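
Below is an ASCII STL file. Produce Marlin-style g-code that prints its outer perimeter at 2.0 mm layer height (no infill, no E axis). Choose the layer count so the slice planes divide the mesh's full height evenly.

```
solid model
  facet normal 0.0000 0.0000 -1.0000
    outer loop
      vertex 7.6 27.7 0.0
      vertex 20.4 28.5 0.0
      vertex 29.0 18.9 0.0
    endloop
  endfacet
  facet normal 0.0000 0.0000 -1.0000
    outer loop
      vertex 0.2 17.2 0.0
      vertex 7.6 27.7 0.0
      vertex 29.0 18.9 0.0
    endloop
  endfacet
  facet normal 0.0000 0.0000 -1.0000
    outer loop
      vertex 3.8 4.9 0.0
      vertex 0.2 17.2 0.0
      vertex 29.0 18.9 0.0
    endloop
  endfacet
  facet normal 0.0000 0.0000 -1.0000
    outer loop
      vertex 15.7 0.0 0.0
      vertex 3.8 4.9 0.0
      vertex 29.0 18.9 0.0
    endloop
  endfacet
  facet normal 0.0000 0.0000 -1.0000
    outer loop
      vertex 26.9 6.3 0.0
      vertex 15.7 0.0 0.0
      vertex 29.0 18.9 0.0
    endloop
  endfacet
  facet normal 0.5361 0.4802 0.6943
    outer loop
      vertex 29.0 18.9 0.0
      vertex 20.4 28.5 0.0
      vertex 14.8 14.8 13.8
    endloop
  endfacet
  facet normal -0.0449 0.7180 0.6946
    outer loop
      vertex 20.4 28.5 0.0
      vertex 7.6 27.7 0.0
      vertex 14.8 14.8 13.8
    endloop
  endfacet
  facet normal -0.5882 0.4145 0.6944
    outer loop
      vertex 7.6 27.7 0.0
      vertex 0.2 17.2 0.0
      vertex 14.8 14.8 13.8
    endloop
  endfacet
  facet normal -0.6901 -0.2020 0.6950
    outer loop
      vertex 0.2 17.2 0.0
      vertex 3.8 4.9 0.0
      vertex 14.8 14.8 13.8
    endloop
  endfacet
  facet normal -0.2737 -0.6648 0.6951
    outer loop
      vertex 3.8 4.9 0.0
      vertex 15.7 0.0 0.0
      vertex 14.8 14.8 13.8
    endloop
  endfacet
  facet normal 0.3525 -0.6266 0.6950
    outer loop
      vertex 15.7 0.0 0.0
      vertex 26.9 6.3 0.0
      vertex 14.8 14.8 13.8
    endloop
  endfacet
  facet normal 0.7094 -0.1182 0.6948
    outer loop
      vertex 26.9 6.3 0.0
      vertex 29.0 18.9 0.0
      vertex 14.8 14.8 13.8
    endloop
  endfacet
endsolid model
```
; perimeter-only toolpath
G21 ; units = mm
G90 ; absolute positioning
G28 ; home
; layer 1
G0 Z2.0
G0 X27.0 Y18.3
G1 X19.6 Y26.5
G1 X8.6 Y25.9
G1 X2.3 Y16.9
G1 X5.4 Y6.3
G1 X15.6 Y2.1
G1 X25.2 Y7.5
G1 X27.0 Y18.3
; layer 2
G0 Z3.9
G0 X24.9 Y17.7
G1 X18.8 Y24.6
G1 X9.7 Y24.0
G1 X4.4 Y16.5
G1 X6.9 Y7.7
G1 X15.4 Y4.2
G1 X23.4 Y8.7
G1 X24.9 Y17.7
; layer 3
G0 Z5.9
G0 X22.9 Y17.1
G1 X18.0 Y22.6
G1 X10.7 Y22.2
G1 X6.5 Y16.2
G1 X8.5 Y9.1
G1 X15.3 Y6.3
G1 X21.7 Y9.9
G1 X22.9 Y17.1
; layer 4
G0 Z7.9
G0 X20.9 Y16.6
G1 X17.2 Y20.7
G1 X11.7 Y20.3
G1 X8.5 Y15.8
G1 X10.1 Y10.6
G1 X15.2 Y8.5
G1 X20.0 Y11.2
G1 X20.9 Y16.6
; layer 5
G0 Z9.9
G0 X18.9 Y16.0
G1 X16.4 Y18.7
G1 X12.7 Y18.5
G1 X10.6 Y15.5
G1 X11.7 Y12.0
G1 X15.1 Y10.6
G1 X18.3 Y12.4
G1 X18.9 Y16.0
; layer 6
G0 Z11.8
G0 X16.8 Y15.4
G1 X15.6 Y16.8
G1 X13.8 Y16.6
G1 X12.7 Y15.1
G1 X13.2 Y13.4
G1 X14.9 Y12.7
G1 X16.5 Y13.6
G1 X16.8 Y15.4
M2 ; end

The solid is a regular 7-sided pyramid, base circumscribed radius ≈ 14.8 mm, apex at z ≈ 13.8 mm. Slicing at Δz = 2.0 mm — 7 equal slices spanning the solid's height, so layer i sits at z = i·h/7 — gives 6 non-empty perimeters. Each is a 7-segment closed polygon; G0 lifts to the layer z and rapids to the start vertex, then G1 traces the edges. The cross-section shrinks linearly with z (the slice at the apex is degenerate and omitted).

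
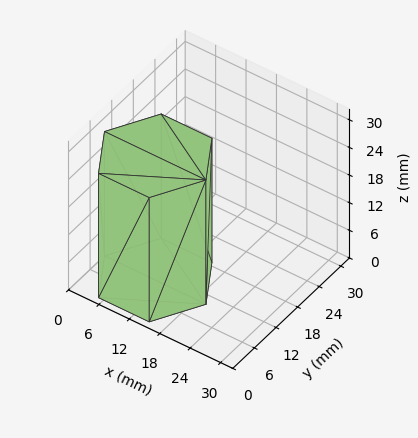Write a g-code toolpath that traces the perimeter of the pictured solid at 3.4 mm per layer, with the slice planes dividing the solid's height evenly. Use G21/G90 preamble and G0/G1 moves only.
Reading the render: the shape is a regular 6-sided prism (a cylinder approximated with 6 flat sides), circumscribed radius ≈ 10 mm, height ≈ 27 mm (dimensions read to the nearest mm from the axis ticks). For the g-code, the solid's height is divided into equal slices at the stated Δz and each level perimeter traced with G1 moves after a G0 lift.

; perimeter-only toolpath
G21 ; units = mm
G90 ; absolute positioning
G28 ; home
; layer 1
G0 Z3.4
G0 X20.0 Y10.0
G1 X15.0 Y18.7
G1 X5.0 Y18.7
G1 X0.0 Y10.0
G1 X5.0 Y1.3
G1 X15.0 Y1.3
G1 X20.0 Y10.0
; layer 2
G0 Z6.8
G0 X20.0 Y10.0
G1 X15.0 Y18.7
G1 X5.0 Y18.7
G1 X0.0 Y10.0
G1 X5.0 Y1.3
G1 X15.0 Y1.3
G1 X20.0 Y10.0
; layer 3
G0 Z10.1
G0 X20.0 Y10.0
G1 X15.0 Y18.7
G1 X5.0 Y18.7
G1 X0.0 Y10.0
G1 X5.0 Y1.3
G1 X15.0 Y1.3
G1 X20.0 Y10.0
; layer 4
G0 Z13.5
G0 X20.0 Y10.0
G1 X15.0 Y18.7
G1 X5.0 Y18.7
G1 X0.0 Y10.0
G1 X5.0 Y1.3
G1 X15.0 Y1.3
G1 X20.0 Y10.0
; layer 5
G0 Z16.9
G0 X20.0 Y10.0
G1 X15.0 Y18.7
G1 X5.0 Y18.7
G1 X0.0 Y10.0
G1 X5.0 Y1.3
G1 X15.0 Y1.3
G1 X20.0 Y10.0
; layer 6
G0 Z20.2
G0 X20.0 Y10.0
G1 X15.0 Y18.7
G1 X5.0 Y18.7
G1 X0.0 Y10.0
G1 X5.0 Y1.3
G1 X15.0 Y1.3
G1 X20.0 Y10.0
; layer 7
G0 Z23.6
G0 X20.0 Y10.0
G1 X15.0 Y18.7
G1 X5.0 Y18.7
G1 X0.0 Y10.0
G1 X5.0 Y1.3
G1 X15.0 Y1.3
G1 X20.0 Y10.0
; layer 8
G0 Z27.0
G0 X20.0 Y10.0
G1 X15.0 Y18.7
G1 X5.0 Y18.7
G1 X0.0 Y10.0
G1 X5.0 Y1.3
G1 X15.0 Y1.3
G1 X20.0 Y10.0
M2 ; end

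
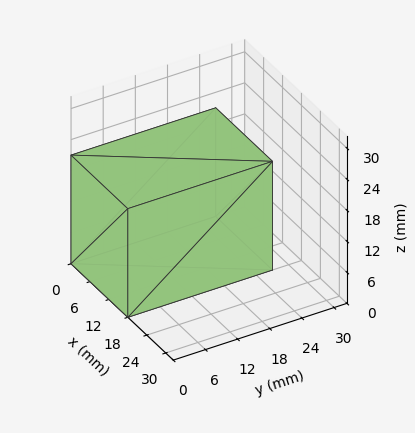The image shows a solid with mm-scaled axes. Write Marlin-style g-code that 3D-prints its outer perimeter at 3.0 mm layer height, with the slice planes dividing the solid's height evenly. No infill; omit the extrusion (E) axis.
Reading the render: the shape is a rectangular box, roughly 18 × 27 mm footprint and 21 mm tall (dimensions read to the nearest mm from the axis ticks). For the g-code, the solid's height is divided into equal slices at the stated Δz and each level perimeter traced with G1 moves after a G0 lift.

; perimeter-only toolpath
G21 ; units = mm
G90 ; absolute positioning
G28 ; home
; layer 1
G0 Z3.0
G0 X0.0 Y0.0
G1 X18.0 Y0.0
G1 X18.0 Y27.0
G1 X0.0 Y27.0
G1 X0.0 Y0.0
; layer 2
G0 Z6.0
G0 X0.0 Y0.0
G1 X18.0 Y0.0
G1 X18.0 Y27.0
G1 X0.0 Y27.0
G1 X0.0 Y0.0
; layer 3
G0 Z9.0
G0 X0.0 Y0.0
G1 X18.0 Y0.0
G1 X18.0 Y27.0
G1 X0.0 Y27.0
G1 X0.0 Y0.0
; layer 4
G0 Z12.0
G0 X0.0 Y0.0
G1 X18.0 Y0.0
G1 X18.0 Y27.0
G1 X0.0 Y27.0
G1 X0.0 Y0.0
; layer 5
G0 Z15.0
G0 X0.0 Y0.0
G1 X18.0 Y0.0
G1 X18.0 Y27.0
G1 X0.0 Y27.0
G1 X0.0 Y0.0
; layer 6
G0 Z18.0
G0 X0.0 Y0.0
G1 X18.0 Y0.0
G1 X18.0 Y27.0
G1 X0.0 Y27.0
G1 X0.0 Y0.0
; layer 7
G0 Z21.0
G0 X0.0 Y0.0
G1 X18.0 Y0.0
G1 X18.0 Y27.0
G1 X0.0 Y27.0
G1 X0.0 Y0.0
M2 ; end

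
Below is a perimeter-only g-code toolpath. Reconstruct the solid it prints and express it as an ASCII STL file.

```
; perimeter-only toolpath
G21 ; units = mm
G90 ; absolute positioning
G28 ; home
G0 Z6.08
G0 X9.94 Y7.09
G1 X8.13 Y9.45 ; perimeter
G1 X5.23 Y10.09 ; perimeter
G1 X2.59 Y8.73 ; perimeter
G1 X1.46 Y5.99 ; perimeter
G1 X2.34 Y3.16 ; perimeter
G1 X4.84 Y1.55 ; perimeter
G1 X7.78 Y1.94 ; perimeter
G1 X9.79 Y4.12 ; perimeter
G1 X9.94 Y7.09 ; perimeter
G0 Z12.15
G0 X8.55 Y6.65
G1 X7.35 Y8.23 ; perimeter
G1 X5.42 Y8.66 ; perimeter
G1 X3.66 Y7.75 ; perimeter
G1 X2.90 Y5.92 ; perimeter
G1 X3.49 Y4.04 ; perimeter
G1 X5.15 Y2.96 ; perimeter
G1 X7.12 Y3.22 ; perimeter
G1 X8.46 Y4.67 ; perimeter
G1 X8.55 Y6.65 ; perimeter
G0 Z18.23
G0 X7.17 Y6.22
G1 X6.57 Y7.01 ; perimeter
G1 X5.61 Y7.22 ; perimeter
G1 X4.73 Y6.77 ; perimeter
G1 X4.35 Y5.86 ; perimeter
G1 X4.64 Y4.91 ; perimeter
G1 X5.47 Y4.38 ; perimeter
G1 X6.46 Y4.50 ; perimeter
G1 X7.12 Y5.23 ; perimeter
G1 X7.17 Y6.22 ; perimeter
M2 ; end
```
solid part
  facet normal 0.0000 0.0000 -1.0000
    outer loop
      vertex 5.05 11.53 0.00
      vertex 8.91 10.67 0.00
      vertex 11.32 7.52 0.00
    endloop
  endfacet
  facet normal 0.0000 0.0000 -1.0000
    outer loop
      vertex 1.53 9.71 0.00
      vertex 5.05 11.53 0.00
      vertex 11.32 7.52 0.00
    endloop
  endfacet
  facet normal 0.0000 0.0000 -1.0000
    outer loop
      vertex 0.01 6.06 0.00
      vertex 1.53 9.71 0.00
      vertex 11.32 7.52 0.00
    endloop
  endfacet
  facet normal 0.0000 0.0000 -1.0000
    outer loop
      vertex 1.19 2.28 0.00
      vertex 0.01 6.06 0.00
      vertex 11.32 7.52 0.00
    endloop
  endfacet
  facet normal 0.0000 0.0000 -1.0000
    outer loop
      vertex 4.52 0.14 0.00
      vertex 1.19 2.28 0.00
      vertex 11.32 7.52 0.00
    endloop
  endfacet
  facet normal 0.0000 0.0000 -1.0000
    outer loop
      vertex 8.45 0.65 0.00
      vertex 4.52 0.14 0.00
      vertex 11.32 7.52 0.00
    endloop
  endfacet
  facet normal 0.0000 0.0000 -1.0000
    outer loop
      vertex 11.13 3.56 0.00
      vertex 8.45 0.65 0.00
      vertex 11.32 7.52 0.00
    endloop
  endfacet
  facet normal 0.7750 0.5930 0.2185
    outer loop
      vertex 11.32 7.52 0.00
      vertex 8.91 10.67 0.00
      vertex 5.79 5.79 24.31
    endloop
  endfacet
  facet normal 0.2122 0.9525 0.2184
    outer loop
      vertex 8.91 10.67 0.00
      vertex 5.05 11.53 0.00
      vertex 5.79 5.79 24.31
    endloop
  endfacet
  facet normal -0.4482 0.8669 0.2183
    outer loop
      vertex 5.05 11.53 0.00
      vertex 1.53 9.71 0.00
      vertex 5.79 5.79 24.31
    endloop
  endfacet
  facet normal -0.9009 0.3752 0.2184
    outer loop
      vertex 1.53 9.71 0.00
      vertex 0.01 6.06 0.00
      vertex 5.79 5.79 24.31
    endloop
  endfacet
  facet normal -0.9316 -0.2908 0.2183
    outer loop
      vertex 0.01 6.06 0.00
      vertex 1.19 2.28 0.00
      vertex 5.79 5.79 24.31
    endloop
  endfacet
  facet normal -0.5276 -0.8210 0.2184
    outer loop
      vertex 1.19 2.28 0.00
      vertex 4.52 0.14 0.00
      vertex 5.79 5.79 24.31
    endloop
  endfacet
  facet normal 0.1256 -0.9678 0.2184
    outer loop
      vertex 4.52 0.14 0.00
      vertex 8.45 0.65 0.00
      vertex 5.79 5.79 24.31
    endloop
  endfacet
  facet normal 0.7178 -0.6611 0.2183
    outer loop
      vertex 8.45 0.65 0.00
      vertex 11.13 3.56 0.00
      vertex 5.79 5.79 24.31
    endloop
  endfacet
  facet normal 0.9747 -0.0468 0.2184
    outer loop
      vertex 11.13 3.56 0.00
      vertex 11.32 7.52 0.00
      vertex 5.79 5.79 24.31
    endloop
  endfacet
endsolid part

The G0 Z moves step by Δz≈6.08 mm. The G1 loops shrink linearly with z, so the solid tapers from its base footprint up to z≈24.3. Closing with a flat bottom cap and the tapered top and triangulating gives 16 facets — a regular 9-sided pyramid, base circumscribed radius ≈ 5.79 mm, apex at z ≈ 24.3 mm.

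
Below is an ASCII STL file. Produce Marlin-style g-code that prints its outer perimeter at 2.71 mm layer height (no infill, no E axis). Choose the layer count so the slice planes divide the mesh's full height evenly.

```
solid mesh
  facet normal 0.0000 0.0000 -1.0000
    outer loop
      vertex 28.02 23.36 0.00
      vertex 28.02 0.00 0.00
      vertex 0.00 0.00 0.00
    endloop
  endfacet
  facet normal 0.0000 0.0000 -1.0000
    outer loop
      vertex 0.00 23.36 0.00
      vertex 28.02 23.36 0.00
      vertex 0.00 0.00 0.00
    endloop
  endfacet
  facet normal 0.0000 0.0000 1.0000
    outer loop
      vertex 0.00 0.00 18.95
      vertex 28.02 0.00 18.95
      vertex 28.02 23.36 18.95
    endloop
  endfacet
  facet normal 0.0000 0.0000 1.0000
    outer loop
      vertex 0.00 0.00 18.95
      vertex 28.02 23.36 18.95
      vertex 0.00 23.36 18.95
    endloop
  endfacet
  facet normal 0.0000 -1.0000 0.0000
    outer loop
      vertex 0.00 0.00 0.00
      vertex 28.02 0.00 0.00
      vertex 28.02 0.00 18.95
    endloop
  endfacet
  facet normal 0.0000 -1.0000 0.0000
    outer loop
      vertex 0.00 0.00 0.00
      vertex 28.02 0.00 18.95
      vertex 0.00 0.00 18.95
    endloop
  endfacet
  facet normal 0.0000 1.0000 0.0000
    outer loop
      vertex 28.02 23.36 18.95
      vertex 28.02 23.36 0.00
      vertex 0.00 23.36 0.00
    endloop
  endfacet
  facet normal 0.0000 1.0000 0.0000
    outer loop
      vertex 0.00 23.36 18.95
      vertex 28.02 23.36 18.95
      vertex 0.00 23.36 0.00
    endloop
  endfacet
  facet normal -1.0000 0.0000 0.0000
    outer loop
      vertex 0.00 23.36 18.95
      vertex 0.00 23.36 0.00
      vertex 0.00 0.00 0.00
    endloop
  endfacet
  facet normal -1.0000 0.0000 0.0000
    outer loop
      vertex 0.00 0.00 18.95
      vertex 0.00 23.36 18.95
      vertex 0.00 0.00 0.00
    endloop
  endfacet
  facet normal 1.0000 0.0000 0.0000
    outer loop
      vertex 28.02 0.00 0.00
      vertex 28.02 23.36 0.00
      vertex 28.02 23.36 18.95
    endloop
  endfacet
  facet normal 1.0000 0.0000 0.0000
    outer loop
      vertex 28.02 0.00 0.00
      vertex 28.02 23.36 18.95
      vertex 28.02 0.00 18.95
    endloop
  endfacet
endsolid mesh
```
; perimeter-only toolpath
G21 ; units = mm
G90 ; absolute positioning
G28 ; home
; layer 1
G0 Z2.71
G0 X0.00 Y0.00
G1 X28.02 Y0.00
G1 X28.02 Y23.36
G1 X0.00 Y23.36
G1 X0.00 Y0.00
; layer 2
G0 Z5.41
G0 X0.00 Y0.00
G1 X28.02 Y0.00
G1 X28.02 Y23.36
G1 X0.00 Y23.36
G1 X0.00 Y0.00
; layer 3
G0 Z8.12
G0 X0.00 Y0.00
G1 X28.02 Y0.00
G1 X28.02 Y23.36
G1 X0.00 Y23.36
G1 X0.00 Y0.00
; layer 4
G0 Z10.83
G0 X0.00 Y0.00
G1 X28.02 Y0.00
G1 X28.02 Y23.36
G1 X0.00 Y23.36
G1 X0.00 Y0.00
; layer 5
G0 Z13.54
G0 X0.00 Y0.00
G1 X28.02 Y0.00
G1 X28.02 Y23.36
G1 X0.00 Y23.36
G1 X0.00 Y0.00
; layer 6
G0 Z16.24
G0 X0.00 Y0.00
G1 X28.02 Y0.00
G1 X28.02 Y23.36
G1 X0.00 Y23.36
G1 X0.00 Y0.00
; layer 7
G0 Z18.95
G0 X0.00 Y0.00
G1 X28.02 Y0.00
G1 X28.02 Y23.36
G1 X0.00 Y23.36
G1 X0.00 Y0.00
M2 ; end

The solid is a rectangular box, roughly 28 × 23.4 mm footprint and 18.9 mm tall. Slicing at Δz = 2.71 mm — 7 equal slices spanning the solid's height, so layer i sits at z = i·h/7 — gives 7 non-empty perimeters. Each is a 4-segment closed polygon; G0 lifts to the layer z and rapids to the start vertex, then G1 traces the edges.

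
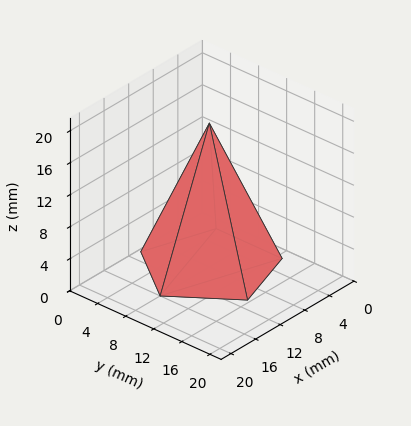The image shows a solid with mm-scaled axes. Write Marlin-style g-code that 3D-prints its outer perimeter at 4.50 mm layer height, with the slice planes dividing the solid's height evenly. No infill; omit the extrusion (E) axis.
Reading the render: the shape is a regular 5-sided pyramid, base circumscribed radius ≈ 8 mm, apex at z ≈ 18 mm (dimensions read to the nearest mm from the axis ticks). For the g-code, the solid's height is divided into equal slices at the stated Δz and each level perimeter traced with G1 moves after a G0 lift.

; perimeter-only toolpath
G21 ; units = mm
G90 ; absolute positioning
G28 ; home
; layer 1
G0 Z4.50
G0 X14.00 Y8.00
G1 X9.85 Y13.71
G1 X3.15 Y11.52
G1 X3.15 Y4.47
G1 X9.85 Y2.29
G1 X14.00 Y8.00
; layer 2
G0 Z9.00
G0 X12.00 Y8.00
G1 X9.23 Y11.80
G1 X4.76 Y10.35
G1 X4.76 Y5.65
G1 X9.23 Y4.20
G1 X12.00 Y8.00
; layer 3
G0 Z13.50
G0 X10.00 Y8.00
G1 X8.62 Y9.90
G1 X6.38 Y9.18
G1 X6.38 Y6.83
G1 X8.62 Y6.10
G1 X10.00 Y8.00
M2 ; end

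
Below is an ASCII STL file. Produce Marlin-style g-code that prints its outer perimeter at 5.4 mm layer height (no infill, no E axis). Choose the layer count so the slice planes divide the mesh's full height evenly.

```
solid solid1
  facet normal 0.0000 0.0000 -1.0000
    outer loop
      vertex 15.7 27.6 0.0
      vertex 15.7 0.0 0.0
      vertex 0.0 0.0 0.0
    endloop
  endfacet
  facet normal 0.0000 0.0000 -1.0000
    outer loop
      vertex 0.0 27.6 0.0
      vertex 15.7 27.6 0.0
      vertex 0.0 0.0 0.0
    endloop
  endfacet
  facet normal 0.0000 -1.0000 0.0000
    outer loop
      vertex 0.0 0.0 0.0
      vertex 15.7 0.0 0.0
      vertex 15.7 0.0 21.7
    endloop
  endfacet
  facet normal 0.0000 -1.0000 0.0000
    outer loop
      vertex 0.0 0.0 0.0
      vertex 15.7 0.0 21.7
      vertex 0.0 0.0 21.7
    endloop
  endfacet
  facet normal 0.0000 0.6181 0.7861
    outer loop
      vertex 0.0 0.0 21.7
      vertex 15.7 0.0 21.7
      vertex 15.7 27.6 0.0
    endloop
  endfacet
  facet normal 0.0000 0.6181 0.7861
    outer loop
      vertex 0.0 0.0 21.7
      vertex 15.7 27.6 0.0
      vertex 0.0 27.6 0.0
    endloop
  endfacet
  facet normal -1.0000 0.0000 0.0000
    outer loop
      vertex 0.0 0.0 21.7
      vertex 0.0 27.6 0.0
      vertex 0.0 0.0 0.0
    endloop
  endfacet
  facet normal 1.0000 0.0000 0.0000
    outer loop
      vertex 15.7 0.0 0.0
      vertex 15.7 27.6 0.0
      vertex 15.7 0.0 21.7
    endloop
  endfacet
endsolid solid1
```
; perimeter-only toolpath
G21 ; units = mm
G90 ; absolute positioning
G28 ; home
; layer 1
G0 Z5.4
G0 X0.0 Y0.0
G1 X15.7 Y0.0
G1 X15.7 Y20.7
G1 X0.0 Y20.7
G1 X0.0 Y0.0
; layer 2
G0 Z10.8
G0 X0.0 Y0.0
G1 X15.7 Y0.0
G1 X15.7 Y13.8
G1 X0.0 Y13.8
G1 X0.0 Y0.0
; layer 3
G0 Z16.3
G0 X0.0 Y0.0
G1 X15.7 Y0.0
G1 X15.7 Y6.9
G1 X0.0 Y6.9
G1 X0.0 Y0.0
M2 ; end

The solid is a wedge (ramp): 15.7 × 27.6 mm base, rising to 21.7 mm along the y=0 edge and sloping linearly to z=0 at y=27.6. Slicing at Δz = 5.4 mm — 4 equal slices spanning the solid's height, so layer i sits at z = i·h/4 — gives 3 non-empty perimeters. Each is a 4-segment closed polygon; G0 lifts to the layer z and rapids to the start vertex, then G1 traces the edges. The cross-section shrinks linearly with z (the slice at the apex is degenerate and omitted).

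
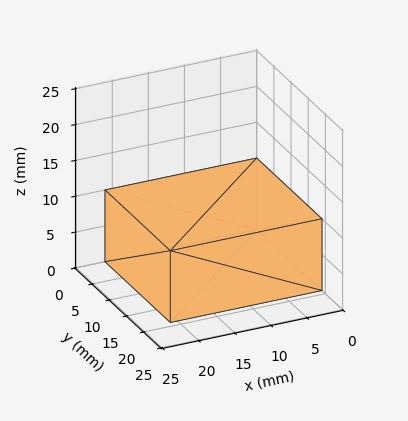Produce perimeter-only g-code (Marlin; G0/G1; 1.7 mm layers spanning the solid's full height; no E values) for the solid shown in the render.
Reading the render: the shape is a rectangular box, roughly 21 × 19 mm footprint and 10 mm tall (dimensions read to the nearest mm from the axis ticks). For the g-code, the solid's height is divided into equal slices at the stated Δz and each level perimeter traced with G1 moves after a G0 lift.

; perimeter-only toolpath
G21 ; units = mm
G90 ; absolute positioning
G28 ; home
; layer 1
G0 Z1.7
G0 X0.0 Y0.0
G1 X21.0 Y0.0
G1 X21.0 Y19.0
G1 X0.0 Y19.0
G1 X0.0 Y0.0
; layer 2
G0 Z3.3
G0 X0.0 Y0.0
G1 X21.0 Y0.0
G1 X21.0 Y19.0
G1 X0.0 Y19.0
G1 X0.0 Y0.0
; layer 3
G0 Z5.0
G0 X0.0 Y0.0
G1 X21.0 Y0.0
G1 X21.0 Y19.0
G1 X0.0 Y19.0
G1 X0.0 Y0.0
; layer 4
G0 Z6.7
G0 X0.0 Y0.0
G1 X21.0 Y0.0
G1 X21.0 Y19.0
G1 X0.0 Y19.0
G1 X0.0 Y0.0
; layer 5
G0 Z8.3
G0 X0.0 Y0.0
G1 X21.0 Y0.0
G1 X21.0 Y19.0
G1 X0.0 Y19.0
G1 X0.0 Y0.0
; layer 6
G0 Z10.0
G0 X0.0 Y0.0
G1 X21.0 Y0.0
G1 X21.0 Y19.0
G1 X0.0 Y19.0
G1 X0.0 Y0.0
M2 ; end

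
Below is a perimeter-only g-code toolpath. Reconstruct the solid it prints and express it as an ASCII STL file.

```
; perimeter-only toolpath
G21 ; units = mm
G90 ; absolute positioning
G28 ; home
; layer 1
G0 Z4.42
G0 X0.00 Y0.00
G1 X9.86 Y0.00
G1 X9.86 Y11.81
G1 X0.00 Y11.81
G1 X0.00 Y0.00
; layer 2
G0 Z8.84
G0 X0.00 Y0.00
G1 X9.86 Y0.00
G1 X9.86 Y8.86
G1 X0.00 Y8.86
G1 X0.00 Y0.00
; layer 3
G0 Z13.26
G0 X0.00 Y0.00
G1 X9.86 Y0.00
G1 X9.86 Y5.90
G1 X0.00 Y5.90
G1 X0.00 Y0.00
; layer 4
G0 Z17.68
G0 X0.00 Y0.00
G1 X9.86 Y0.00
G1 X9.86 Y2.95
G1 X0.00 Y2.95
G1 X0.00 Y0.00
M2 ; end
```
solid part
  facet normal 0.0000 0.0000 -1.0000
    outer loop
      vertex 9.86 14.76 0.00
      vertex 9.86 0.00 0.00
      vertex 0.00 0.00 0.00
    endloop
  endfacet
  facet normal 0.0000 0.0000 -1.0000
    outer loop
      vertex 0.00 14.76 0.00
      vertex 9.86 14.76 0.00
      vertex 0.00 0.00 0.00
    endloop
  endfacet
  facet normal 0.0000 -1.0000 0.0000
    outer loop
      vertex 0.00 0.00 0.00
      vertex 9.86 0.00 0.00
      vertex 9.86 0.00 22.10
    endloop
  endfacet
  facet normal 0.0000 -1.0000 0.0000
    outer loop
      vertex 0.00 0.00 0.00
      vertex 9.86 0.00 22.10
      vertex 0.00 0.00 22.10
    endloop
  endfacet
  facet normal 0.0000 0.8316 0.5554
    outer loop
      vertex 0.00 0.00 22.10
      vertex 9.86 0.00 22.10
      vertex 9.86 14.76 0.00
    endloop
  endfacet
  facet normal 0.0000 0.8316 0.5554
    outer loop
      vertex 0.00 0.00 22.10
      vertex 9.86 14.76 0.00
      vertex 0.00 14.76 0.00
    endloop
  endfacet
  facet normal -1.0000 0.0000 0.0000
    outer loop
      vertex 0.00 0.00 22.10
      vertex 0.00 14.76 0.00
      vertex 0.00 0.00 0.00
    endloop
  endfacet
  facet normal 1.0000 0.0000 0.0000
    outer loop
      vertex 9.86 0.00 0.00
      vertex 9.86 14.76 0.00
      vertex 9.86 0.00 22.10
    endloop
  endfacet
endsolid part

The G0 Z moves step by Δz≈4.42 mm. The G1 loops shrink linearly with z, so the solid tapers from its base footprint up to z≈22.1. Closing with a flat bottom cap and the tapered top and triangulating gives 8 facets — a wedge (ramp): 9.86 × 14.8 mm base, rising to 22.1 mm along the y=0 edge and sloping linearly to z=0 at y=14.8.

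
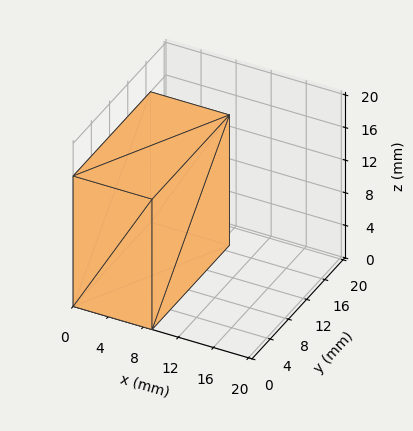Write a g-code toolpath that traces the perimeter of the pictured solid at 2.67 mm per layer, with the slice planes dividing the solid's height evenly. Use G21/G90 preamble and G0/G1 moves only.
Reading the render: the shape is a rectangular box, roughly 9 × 17 mm footprint and 16 mm tall (dimensions read to the nearest mm from the axis ticks). For the g-code, the solid's height is divided into equal slices at the stated Δz and each level perimeter traced with G1 moves after a G0 lift.

; perimeter-only toolpath
G21 ; units = mm
G90 ; absolute positioning
G28 ; home
; layer 1
G0 Z2.67
G0 X0.00 Y0.00
G1 X9.00 Y0.00
G1 X9.00 Y17.00
G1 X0.00 Y17.00
G1 X0.00 Y0.00
; layer 2
G0 Z5.33
G0 X0.00 Y0.00
G1 X9.00 Y0.00
G1 X9.00 Y17.00
G1 X0.00 Y17.00
G1 X0.00 Y0.00
; layer 3
G0 Z8.00
G0 X0.00 Y0.00
G1 X9.00 Y0.00
G1 X9.00 Y17.00
G1 X0.00 Y17.00
G1 X0.00 Y0.00
; layer 4
G0 Z10.67
G0 X0.00 Y0.00
G1 X9.00 Y0.00
G1 X9.00 Y17.00
G1 X0.00 Y17.00
G1 X0.00 Y0.00
; layer 5
G0 Z13.33
G0 X0.00 Y0.00
G1 X9.00 Y0.00
G1 X9.00 Y17.00
G1 X0.00 Y17.00
G1 X0.00 Y0.00
; layer 6
G0 Z16.00
G0 X0.00 Y0.00
G1 X9.00 Y0.00
G1 X9.00 Y17.00
G1 X0.00 Y17.00
G1 X0.00 Y0.00
M2 ; end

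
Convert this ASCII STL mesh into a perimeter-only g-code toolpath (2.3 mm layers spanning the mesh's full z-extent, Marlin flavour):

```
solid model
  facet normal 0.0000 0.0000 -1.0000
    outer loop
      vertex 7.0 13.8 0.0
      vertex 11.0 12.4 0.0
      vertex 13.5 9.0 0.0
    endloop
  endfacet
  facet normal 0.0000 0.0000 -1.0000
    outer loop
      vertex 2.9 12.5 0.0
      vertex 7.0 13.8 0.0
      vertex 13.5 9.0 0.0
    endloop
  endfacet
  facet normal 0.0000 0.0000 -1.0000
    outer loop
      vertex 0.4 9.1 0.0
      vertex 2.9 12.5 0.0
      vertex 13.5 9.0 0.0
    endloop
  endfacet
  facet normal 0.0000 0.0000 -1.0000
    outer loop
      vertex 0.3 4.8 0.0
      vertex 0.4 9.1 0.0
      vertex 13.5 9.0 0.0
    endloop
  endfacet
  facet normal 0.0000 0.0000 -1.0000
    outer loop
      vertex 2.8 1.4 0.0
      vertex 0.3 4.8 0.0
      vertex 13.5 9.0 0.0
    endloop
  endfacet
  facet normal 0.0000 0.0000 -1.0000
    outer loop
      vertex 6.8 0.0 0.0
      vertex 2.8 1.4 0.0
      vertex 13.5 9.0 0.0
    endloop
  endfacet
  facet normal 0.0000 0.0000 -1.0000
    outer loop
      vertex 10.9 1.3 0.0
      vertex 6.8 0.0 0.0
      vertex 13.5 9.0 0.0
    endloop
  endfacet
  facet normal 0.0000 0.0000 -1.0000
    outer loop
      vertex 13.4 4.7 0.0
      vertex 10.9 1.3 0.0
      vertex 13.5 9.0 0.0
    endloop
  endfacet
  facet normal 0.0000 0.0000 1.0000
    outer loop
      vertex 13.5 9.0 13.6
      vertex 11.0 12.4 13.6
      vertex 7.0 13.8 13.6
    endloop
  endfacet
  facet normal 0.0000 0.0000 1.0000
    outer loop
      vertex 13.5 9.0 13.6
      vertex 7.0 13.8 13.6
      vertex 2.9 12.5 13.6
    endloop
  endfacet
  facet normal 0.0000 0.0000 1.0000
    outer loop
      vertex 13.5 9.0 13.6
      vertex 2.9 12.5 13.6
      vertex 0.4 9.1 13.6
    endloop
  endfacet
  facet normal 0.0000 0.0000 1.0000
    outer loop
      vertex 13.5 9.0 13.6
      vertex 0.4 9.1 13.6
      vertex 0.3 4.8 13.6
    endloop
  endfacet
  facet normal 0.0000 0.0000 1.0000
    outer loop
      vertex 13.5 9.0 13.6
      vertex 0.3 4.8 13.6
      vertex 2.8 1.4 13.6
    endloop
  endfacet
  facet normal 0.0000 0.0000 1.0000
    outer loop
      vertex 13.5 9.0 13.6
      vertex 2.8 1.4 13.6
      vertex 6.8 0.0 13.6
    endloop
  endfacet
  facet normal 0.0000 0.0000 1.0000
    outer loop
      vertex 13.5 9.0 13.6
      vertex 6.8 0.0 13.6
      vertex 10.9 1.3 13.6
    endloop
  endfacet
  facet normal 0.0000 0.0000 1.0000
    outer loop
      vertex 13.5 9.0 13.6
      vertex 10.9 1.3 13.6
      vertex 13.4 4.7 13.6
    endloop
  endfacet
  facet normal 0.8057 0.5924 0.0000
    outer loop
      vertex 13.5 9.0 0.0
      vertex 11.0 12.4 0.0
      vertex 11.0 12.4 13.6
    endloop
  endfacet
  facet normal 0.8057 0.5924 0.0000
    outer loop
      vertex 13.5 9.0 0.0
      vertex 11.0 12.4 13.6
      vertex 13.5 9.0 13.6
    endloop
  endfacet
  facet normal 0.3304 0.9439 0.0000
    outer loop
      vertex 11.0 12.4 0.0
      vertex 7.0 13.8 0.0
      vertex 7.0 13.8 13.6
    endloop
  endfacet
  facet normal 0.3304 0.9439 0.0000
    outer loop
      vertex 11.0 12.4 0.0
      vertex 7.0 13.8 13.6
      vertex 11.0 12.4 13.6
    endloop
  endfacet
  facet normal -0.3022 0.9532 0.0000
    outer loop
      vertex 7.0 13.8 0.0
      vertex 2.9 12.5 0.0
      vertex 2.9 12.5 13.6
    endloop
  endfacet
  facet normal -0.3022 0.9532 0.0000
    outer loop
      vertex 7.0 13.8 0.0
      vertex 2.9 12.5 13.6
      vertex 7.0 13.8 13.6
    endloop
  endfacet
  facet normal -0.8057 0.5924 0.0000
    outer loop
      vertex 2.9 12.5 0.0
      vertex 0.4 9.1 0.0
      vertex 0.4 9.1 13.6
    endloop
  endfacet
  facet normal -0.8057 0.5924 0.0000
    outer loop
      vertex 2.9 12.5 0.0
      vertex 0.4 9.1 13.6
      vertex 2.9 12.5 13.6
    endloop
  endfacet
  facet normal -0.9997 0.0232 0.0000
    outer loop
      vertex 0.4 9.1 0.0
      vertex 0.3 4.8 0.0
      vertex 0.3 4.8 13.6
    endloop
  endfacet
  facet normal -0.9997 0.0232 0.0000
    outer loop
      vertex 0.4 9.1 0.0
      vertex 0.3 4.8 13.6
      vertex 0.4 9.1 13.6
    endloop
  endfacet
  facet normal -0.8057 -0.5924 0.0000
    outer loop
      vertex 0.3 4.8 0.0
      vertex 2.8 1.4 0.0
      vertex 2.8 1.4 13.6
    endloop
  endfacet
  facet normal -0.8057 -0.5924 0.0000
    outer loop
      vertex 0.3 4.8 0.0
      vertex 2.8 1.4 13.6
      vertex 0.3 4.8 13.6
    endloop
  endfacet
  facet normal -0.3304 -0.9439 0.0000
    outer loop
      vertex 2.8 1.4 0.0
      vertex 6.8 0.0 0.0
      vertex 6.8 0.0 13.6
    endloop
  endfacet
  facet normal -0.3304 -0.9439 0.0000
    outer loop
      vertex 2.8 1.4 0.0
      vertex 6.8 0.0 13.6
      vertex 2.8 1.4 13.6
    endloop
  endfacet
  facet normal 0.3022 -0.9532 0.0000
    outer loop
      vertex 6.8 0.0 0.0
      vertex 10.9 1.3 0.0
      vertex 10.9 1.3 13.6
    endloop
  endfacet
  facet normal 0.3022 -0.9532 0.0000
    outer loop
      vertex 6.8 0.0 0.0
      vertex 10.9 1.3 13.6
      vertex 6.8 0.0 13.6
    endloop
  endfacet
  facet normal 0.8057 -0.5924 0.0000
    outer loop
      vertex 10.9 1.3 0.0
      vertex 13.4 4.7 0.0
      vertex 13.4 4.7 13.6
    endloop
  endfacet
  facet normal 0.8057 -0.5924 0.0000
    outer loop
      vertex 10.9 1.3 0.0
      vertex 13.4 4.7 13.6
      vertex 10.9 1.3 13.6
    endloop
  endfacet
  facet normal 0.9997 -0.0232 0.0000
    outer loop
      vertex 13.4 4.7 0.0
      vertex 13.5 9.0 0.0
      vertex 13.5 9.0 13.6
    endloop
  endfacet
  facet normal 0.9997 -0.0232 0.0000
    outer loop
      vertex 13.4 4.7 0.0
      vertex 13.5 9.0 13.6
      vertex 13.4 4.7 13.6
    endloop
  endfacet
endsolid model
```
; perimeter-only toolpath
G21 ; units = mm
G90 ; absolute positioning
G28 ; home
; layer 1
G0 Z2.3
G0 X13.5 Y9.0
G1 X11.0 Y12.4
G1 X7.0 Y13.8
G1 X2.9 Y12.5
G1 X0.4 Y9.1
G1 X0.3 Y4.8
G1 X2.8 Y1.4
G1 X6.8 Y0.0
G1 X10.9 Y1.3
G1 X13.4 Y4.7
G1 X13.5 Y9.0
; layer 2
G0 Z4.5
G0 X13.5 Y9.0
G1 X11.0 Y12.4
G1 X7.0 Y13.8
G1 X2.9 Y12.5
G1 X0.4 Y9.1
G1 X0.3 Y4.8
G1 X2.8 Y1.4
G1 X6.8 Y0.0
G1 X10.9 Y1.3
G1 X13.4 Y4.7
G1 X13.5 Y9.0
; layer 3
G0 Z6.8
G0 X13.5 Y9.0
G1 X11.0 Y12.4
G1 X7.0 Y13.8
G1 X2.9 Y12.5
G1 X0.4 Y9.1
G1 X0.3 Y4.8
G1 X2.8 Y1.4
G1 X6.8 Y0.0
G1 X10.9 Y1.3
G1 X13.4 Y4.7
G1 X13.5 Y9.0
; layer 4
G0 Z9.1
G0 X13.5 Y9.0
G1 X11.0 Y12.4
G1 X7.0 Y13.8
G1 X2.9 Y12.5
G1 X0.4 Y9.1
G1 X0.3 Y4.8
G1 X2.8 Y1.4
G1 X6.8 Y0.0
G1 X10.9 Y1.3
G1 X13.4 Y4.7
G1 X13.5 Y9.0
; layer 5
G0 Z11.3
G0 X13.5 Y9.0
G1 X11.0 Y12.4
G1 X7.0 Y13.8
G1 X2.9 Y12.5
G1 X0.4 Y9.1
G1 X0.3 Y4.8
G1 X2.8 Y1.4
G1 X6.8 Y0.0
G1 X10.9 Y1.3
G1 X13.4 Y4.7
G1 X13.5 Y9.0
; layer 6
G0 Z13.6
G0 X13.5 Y9.0
G1 X11.0 Y12.4
G1 X7.0 Y13.8
G1 X2.9 Y12.5
G1 X0.4 Y9.1
G1 X0.3 Y4.8
G1 X2.8 Y1.4
G1 X6.8 Y0.0
G1 X10.9 Y1.3
G1 X13.4 Y4.7
G1 X13.5 Y9.0
M2 ; end

The solid is a regular 10-sided prism (a cylinder approximated with 10 flat sides), circumscribed radius ≈ 6.9 mm, height ≈ 13.6 mm. Slicing at Δz = 2.3 mm — 6 equal slices spanning the solid's height, so layer i sits at z = i·h/6 — gives 6 non-empty perimeters. Each is a 10-segment closed polygon; G0 lifts to the layer z and rapids to the start vertex, then G1 traces the edges.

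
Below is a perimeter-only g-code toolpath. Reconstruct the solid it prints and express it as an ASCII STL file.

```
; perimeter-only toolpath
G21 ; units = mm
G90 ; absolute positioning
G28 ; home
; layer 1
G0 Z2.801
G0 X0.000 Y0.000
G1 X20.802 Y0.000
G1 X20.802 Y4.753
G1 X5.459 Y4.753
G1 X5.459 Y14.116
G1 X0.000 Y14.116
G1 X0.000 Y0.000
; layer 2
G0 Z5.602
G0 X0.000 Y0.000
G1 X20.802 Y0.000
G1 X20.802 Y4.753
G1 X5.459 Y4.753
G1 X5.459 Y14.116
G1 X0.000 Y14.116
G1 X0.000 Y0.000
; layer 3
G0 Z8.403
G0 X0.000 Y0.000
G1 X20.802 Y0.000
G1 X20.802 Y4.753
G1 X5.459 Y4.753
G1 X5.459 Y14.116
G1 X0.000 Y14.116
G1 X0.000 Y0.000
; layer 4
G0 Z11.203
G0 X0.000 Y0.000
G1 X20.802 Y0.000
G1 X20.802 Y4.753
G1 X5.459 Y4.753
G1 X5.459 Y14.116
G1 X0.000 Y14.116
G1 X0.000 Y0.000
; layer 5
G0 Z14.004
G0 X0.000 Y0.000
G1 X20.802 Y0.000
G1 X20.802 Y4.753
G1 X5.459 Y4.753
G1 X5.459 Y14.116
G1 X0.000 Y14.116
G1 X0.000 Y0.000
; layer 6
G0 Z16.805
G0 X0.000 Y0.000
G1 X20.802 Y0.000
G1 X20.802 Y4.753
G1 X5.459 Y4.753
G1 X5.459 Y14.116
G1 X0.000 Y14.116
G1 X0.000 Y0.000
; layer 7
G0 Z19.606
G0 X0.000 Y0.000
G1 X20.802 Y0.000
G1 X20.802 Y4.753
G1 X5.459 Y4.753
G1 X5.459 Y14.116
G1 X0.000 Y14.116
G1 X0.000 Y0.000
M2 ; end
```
solid part
  facet normal 0.0000 0.0000 -1.0000
    outer loop
      vertex 20.802 4.753 0.000
      vertex 20.802 0.000 0.000
      vertex 0.000 0.000 0.000
    endloop
  endfacet
  facet normal 0.0000 0.0000 -1.0000
    outer loop
      vertex 5.459 4.753 0.000
      vertex 20.802 4.753 0.000
      vertex 0.000 0.000 0.000
    endloop
  endfacet
  facet normal 0.0000 0.0000 -1.0000
    outer loop
      vertex 5.459 14.116 0.000
      vertex 5.459 4.753 0.000
      vertex 0.000 0.000 0.000
    endloop
  endfacet
  facet normal 0.0000 0.0000 -1.0000
    outer loop
      vertex 0.000 14.116 0.000
      vertex 5.459 14.116 0.000
      vertex 0.000 0.000 0.000
    endloop
  endfacet
  facet normal 0.0000 0.0000 1.0000
    outer loop
      vertex 0.000 0.000 19.606
      vertex 20.802 0.000 19.606
      vertex 20.802 4.753 19.606
    endloop
  endfacet
  facet normal 0.0000 0.0000 1.0000
    outer loop
      vertex 0.000 0.000 19.606
      vertex 20.802 4.753 19.606
      vertex 5.459 4.753 19.606
    endloop
  endfacet
  facet normal 0.0000 0.0000 1.0000
    outer loop
      vertex 0.000 0.000 19.606
      vertex 5.459 4.753 19.606
      vertex 5.459 14.116 19.606
    endloop
  endfacet
  facet normal 0.0000 0.0000 1.0000
    outer loop
      vertex 0.000 0.000 19.606
      vertex 5.459 14.116 19.606
      vertex 0.000 14.116 19.606
    endloop
  endfacet
  facet normal 0.0000 -1.0000 0.0000
    outer loop
      vertex 0.000 0.000 0.000
      vertex 20.802 0.000 0.000
      vertex 20.802 0.000 19.606
    endloop
  endfacet
  facet normal 0.0000 -1.0000 0.0000
    outer loop
      vertex 0.000 0.000 0.000
      vertex 20.802 0.000 19.606
      vertex 0.000 0.000 19.606
    endloop
  endfacet
  facet normal 1.0000 0.0000 0.0000
    outer loop
      vertex 20.802 0.000 0.000
      vertex 20.802 4.753 0.000
      vertex 20.802 4.753 19.606
    endloop
  endfacet
  facet normal 1.0000 0.0000 0.0000
    outer loop
      vertex 20.802 0.000 0.000
      vertex 20.802 4.753 19.606
      vertex 20.802 0.000 19.606
    endloop
  endfacet
  facet normal 0.0000 1.0000 0.0000
    outer loop
      vertex 20.802 4.753 0.000
      vertex 5.459 4.753 0.000
      vertex 5.459 4.753 19.606
    endloop
  endfacet
  facet normal 0.0000 1.0000 0.0000
    outer loop
      vertex 20.802 4.753 0.000
      vertex 5.459 4.753 19.606
      vertex 20.802 4.753 19.606
    endloop
  endfacet
  facet normal 1.0000 0.0000 0.0000
    outer loop
      vertex 5.459 4.753 0.000
      vertex 5.459 14.116 0.000
      vertex 5.459 14.116 19.606
    endloop
  endfacet
  facet normal 1.0000 0.0000 0.0000
    outer loop
      vertex 5.459 4.753 0.000
      vertex 5.459 14.116 19.606
      vertex 5.459 4.753 19.606
    endloop
  endfacet
  facet normal 0.0000 1.0000 0.0000
    outer loop
      vertex 5.459 14.116 0.000
      vertex 0.000 14.116 0.000
      vertex 0.000 14.116 19.606
    endloop
  endfacet
  facet normal 0.0000 1.0000 0.0000
    outer loop
      vertex 5.459 14.116 0.000
      vertex 0.000 14.116 19.606
      vertex 5.459 14.116 19.606
    endloop
  endfacet
  facet normal -1.0000 0.0000 0.0000
    outer loop
      vertex 0.000 14.116 0.000
      vertex 0.000 0.000 0.000
      vertex 0.000 0.000 19.606
    endloop
  endfacet
  facet normal -1.0000 0.0000 0.0000
    outer loop
      vertex 0.000 14.116 0.000
      vertex 0.000 0.000 19.606
      vertex 0.000 14.116 19.606
    endloop
  endfacet
endsolid part

The G0 Z moves step by Δz≈2.801 mm. Every layer's G1 loop is the same polygon, so the solid is a straight extrusion of it from z=0 to z≈19.6. Closing with flat bottom and top caps and triangulating gives 20 facets — an L-shaped prism: outer 20.8 × 14.1 mm, arm thicknesses ≈ 4.75 mm (horizontal) and 5.46 mm (vertical), extruded 19.6 mm in z.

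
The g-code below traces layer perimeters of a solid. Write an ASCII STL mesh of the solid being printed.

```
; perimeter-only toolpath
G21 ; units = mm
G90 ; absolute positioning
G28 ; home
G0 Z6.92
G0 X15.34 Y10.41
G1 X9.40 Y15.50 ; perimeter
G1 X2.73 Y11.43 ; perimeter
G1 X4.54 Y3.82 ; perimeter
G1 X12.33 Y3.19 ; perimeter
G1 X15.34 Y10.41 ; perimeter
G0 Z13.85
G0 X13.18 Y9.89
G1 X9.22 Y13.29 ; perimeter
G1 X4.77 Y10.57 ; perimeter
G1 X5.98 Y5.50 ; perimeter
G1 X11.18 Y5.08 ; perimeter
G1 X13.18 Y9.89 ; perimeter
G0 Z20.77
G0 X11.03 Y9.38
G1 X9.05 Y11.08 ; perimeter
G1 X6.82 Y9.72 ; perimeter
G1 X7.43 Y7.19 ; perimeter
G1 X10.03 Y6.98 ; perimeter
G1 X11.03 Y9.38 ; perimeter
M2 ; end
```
solid part
  facet normal 0.0000 0.0000 -1.0000
    outer loop
      vertex 0.68 12.28 0.00
      vertex 9.58 17.71 0.00
      vertex 17.50 10.92 0.00
    endloop
  endfacet
  facet normal 0.0000 0.0000 -1.0000
    outer loop
      vertex 3.10 2.14 0.00
      vertex 0.68 12.28 0.00
      vertex 17.50 10.92 0.00
    endloop
  endfacet
  facet normal 0.0000 0.0000 -1.0000
    outer loop
      vertex 13.49 1.30 0.00
      vertex 3.10 2.14 0.00
      vertex 17.50 10.92 0.00
    endloop
  endfacet
  facet normal 0.6301 0.7349 0.2508
    outer loop
      vertex 17.50 10.92 0.00
      vertex 9.58 17.71 0.00
      vertex 8.87 8.87 27.69
    endloop
  endfacet
  facet normal -0.5042 0.8264 0.2509
    outer loop
      vertex 9.58 17.71 0.00
      vertex 0.68 12.28 0.00
      vertex 8.87 8.87 27.69
    endloop
  endfacet
  facet normal -0.9416 -0.2247 0.2508
    outer loop
      vertex 0.68 12.28 0.00
      vertex 3.10 2.14 0.00
      vertex 8.87 8.87 27.69
    endloop
  endfacet
  facet normal -0.0780 -0.9649 0.2508
    outer loop
      vertex 3.10 2.14 0.00
      vertex 13.49 1.30 0.00
      vertex 8.87 8.87 27.69
    endloop
  endfacet
  facet normal 0.8935 -0.3724 0.2509
    outer loop
      vertex 13.49 1.30 0.00
      vertex 17.50 10.92 0.00
      vertex 8.87 8.87 27.69
    endloop
  endfacet
endsolid part

The G0 Z moves step by Δz≈6.92 mm. The G1 loops shrink linearly with z, so the solid tapers from its base footprint up to z≈27.7. Closing with a flat bottom cap and the tapered top and triangulating gives 8 facets — a regular 5-sided pyramid, base circumscribed radius ≈ 8.87 mm, apex at z ≈ 27.7 mm.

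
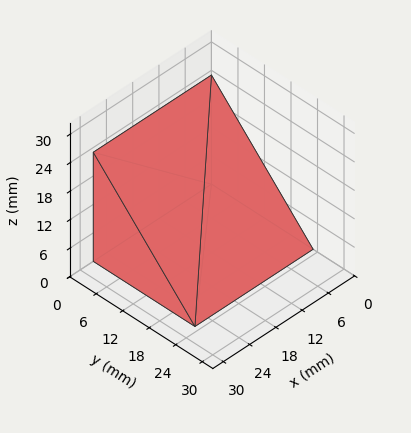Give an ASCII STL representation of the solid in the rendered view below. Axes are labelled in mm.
Reading the render: the shape is a wedge (ramp): 27 × 23 mm base, rising to 23 mm along the y=0 edge and sloping linearly to z=0 at y=23 (dimensions read to the nearest mm from the axis ticks). For the STL, each face is triangulated and given an outward normal.

solid part
  facet normal 0.0000 0.0000 -1.0000
    outer loop
      vertex 27.00 23.00 0.00
      vertex 27.00 0.00 0.00
      vertex 0.00 0.00 0.00
    endloop
  endfacet
  facet normal 0.0000 0.0000 -1.0000
    outer loop
      vertex 0.00 23.00 0.00
      vertex 27.00 23.00 0.00
      vertex 0.00 0.00 0.00
    endloop
  endfacet
  facet normal 0.0000 -1.0000 0.0000
    outer loop
      vertex 0.00 0.00 0.00
      vertex 27.00 0.00 0.00
      vertex 27.00 0.00 23.00
    endloop
  endfacet
  facet normal 0.0000 -1.0000 0.0000
    outer loop
      vertex 0.00 0.00 0.00
      vertex 27.00 0.00 23.00
      vertex 0.00 0.00 23.00
    endloop
  endfacet
  facet normal 0.0000 0.7071 0.7071
    outer loop
      vertex 0.00 0.00 23.00
      vertex 27.00 0.00 23.00
      vertex 27.00 23.00 0.00
    endloop
  endfacet
  facet normal 0.0000 0.7071 0.7071
    outer loop
      vertex 0.00 0.00 23.00
      vertex 27.00 23.00 0.00
      vertex 0.00 23.00 0.00
    endloop
  endfacet
  facet normal -1.0000 0.0000 0.0000
    outer loop
      vertex 0.00 0.00 23.00
      vertex 0.00 23.00 0.00
      vertex 0.00 0.00 0.00
    endloop
  endfacet
  facet normal 1.0000 0.0000 0.0000
    outer loop
      vertex 27.00 0.00 0.00
      vertex 27.00 23.00 0.00
      vertex 27.00 0.00 23.00
    endloop
  endfacet
endsolid part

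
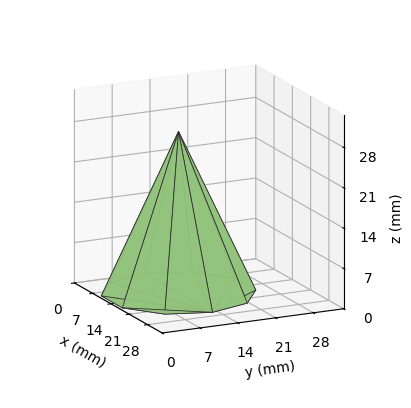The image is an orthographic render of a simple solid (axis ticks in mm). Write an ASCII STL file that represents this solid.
Reading the render: the shape is a regular 10-sided pyramid, base circumscribed radius ≈ 13 mm, apex at z ≈ 28 mm (dimensions read to the nearest mm from the axis ticks). For the STL, each face is triangulated and given an outward normal.

solid part
  facet normal 0.0000 0.0000 -1.0000
    outer loop
      vertex 17.017 25.364 0.000
      vertex 23.517 20.641 0.000
      vertex 26.000 13.000 0.000
    endloop
  endfacet
  facet normal 0.0000 0.0000 -1.0000
    outer loop
      vertex 8.983 25.364 0.000
      vertex 17.017 25.364 0.000
      vertex 26.000 13.000 0.000
    endloop
  endfacet
  facet normal 0.0000 0.0000 -1.0000
    outer loop
      vertex 2.483 20.641 0.000
      vertex 8.983 25.364 0.000
      vertex 26.000 13.000 0.000
    endloop
  endfacet
  facet normal 0.0000 0.0000 -1.0000
    outer loop
      vertex 0.000 13.000 0.000
      vertex 2.483 20.641 0.000
      vertex 26.000 13.000 0.000
    endloop
  endfacet
  facet normal 0.0000 0.0000 -1.0000
    outer loop
      vertex 2.483 5.359 0.000
      vertex 0.000 13.000 0.000
      vertex 26.000 13.000 0.000
    endloop
  endfacet
  facet normal 0.0000 0.0000 -1.0000
    outer loop
      vertex 8.983 0.636 0.000
      vertex 2.483 5.359 0.000
      vertex 26.000 13.000 0.000
    endloop
  endfacet
  facet normal 0.0000 0.0000 -1.0000
    outer loop
      vertex 17.017 0.636 0.000
      vertex 8.983 0.636 0.000
      vertex 26.000 13.000 0.000
    endloop
  endfacet
  facet normal 0.0000 0.0000 -1.0000
    outer loop
      vertex 23.517 5.359 0.000
      vertex 17.017 0.636 0.000
      vertex 26.000 13.000 0.000
    endloop
  endfacet
  facet normal 0.8700 0.2827 0.4039
    outer loop
      vertex 26.000 13.000 0.000
      vertex 23.517 20.641 0.000
      vertex 13.000 13.000 28.000
    endloop
  endfacet
  facet normal 0.5377 0.7401 0.4039
    outer loop
      vertex 23.517 20.641 0.000
      vertex 17.017 25.364 0.000
      vertex 13.000 13.000 28.000
    endloop
  endfacet
  facet normal 0.0000 0.9148 0.4039
    outer loop
      vertex 17.017 25.364 0.000
      vertex 8.983 25.364 0.000
      vertex 13.000 13.000 28.000
    endloop
  endfacet
  facet normal -0.5377 0.7401 0.4039
    outer loop
      vertex 8.983 25.364 0.000
      vertex 2.483 20.641 0.000
      vertex 13.000 13.000 28.000
    endloop
  endfacet
  facet normal -0.8700 0.2827 0.4039
    outer loop
      vertex 2.483 20.641 0.000
      vertex 0.000 13.000 0.000
      vertex 13.000 13.000 28.000
    endloop
  endfacet
  facet normal -0.8700 -0.2827 0.4039
    outer loop
      vertex 0.000 13.000 0.000
      vertex 2.483 5.359 0.000
      vertex 13.000 13.000 28.000
    endloop
  endfacet
  facet normal -0.5377 -0.7401 0.4039
    outer loop
      vertex 2.483 5.359 0.000
      vertex 8.983 0.636 0.000
      vertex 13.000 13.000 28.000
    endloop
  endfacet
  facet normal 0.0000 -0.9148 0.4039
    outer loop
      vertex 8.983 0.636 0.000
      vertex 17.017 0.636 0.000
      vertex 13.000 13.000 28.000
    endloop
  endfacet
  facet normal 0.5377 -0.7401 0.4039
    outer loop
      vertex 17.017 0.636 0.000
      vertex 23.517 5.359 0.000
      vertex 13.000 13.000 28.000
    endloop
  endfacet
  facet normal 0.8700 -0.2827 0.4039
    outer loop
      vertex 23.517 5.359 0.000
      vertex 26.000 13.000 0.000
      vertex 13.000 13.000 28.000
    endloop
  endfacet
endsolid part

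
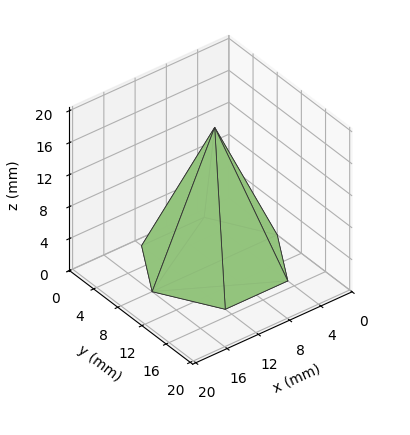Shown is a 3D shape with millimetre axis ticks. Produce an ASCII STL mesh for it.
Reading the render: the shape is a regular 6-sided pyramid, base circumscribed radius ≈ 8 mm, apex at z ≈ 17 mm (dimensions read to the nearest mm from the axis ticks). For the STL, each face is triangulated and given an outward normal.

solid part
  facet normal 0.0000 0.0000 -1.0000
    outer loop
      vertex 4.000 14.928 0.000
      vertex 12.000 14.928 0.000
      vertex 16.000 8.000 0.000
    endloop
  endfacet
  facet normal 0.0000 0.0000 -1.0000
    outer loop
      vertex 0.000 8.000 0.000
      vertex 4.000 14.928 0.000
      vertex 16.000 8.000 0.000
    endloop
  endfacet
  facet normal 0.0000 0.0000 -1.0000
    outer loop
      vertex 4.000 1.072 0.000
      vertex 0.000 8.000 0.000
      vertex 16.000 8.000 0.000
    endloop
  endfacet
  facet normal 0.0000 0.0000 -1.0000
    outer loop
      vertex 12.000 1.072 0.000
      vertex 4.000 1.072 0.000
      vertex 16.000 8.000 0.000
    endloop
  endfacet
  facet normal 0.8020 0.4630 0.3774
    outer loop
      vertex 16.000 8.000 0.000
      vertex 12.000 14.928 0.000
      vertex 8.000 8.000 17.000
    endloop
  endfacet
  facet normal 0.0000 0.9261 0.3774
    outer loop
      vertex 12.000 14.928 0.000
      vertex 4.000 14.928 0.000
      vertex 8.000 8.000 17.000
    endloop
  endfacet
  facet normal -0.8020 0.4630 0.3774
    outer loop
      vertex 4.000 14.928 0.000
      vertex 0.000 8.000 0.000
      vertex 8.000 8.000 17.000
    endloop
  endfacet
  facet normal -0.8020 -0.4630 0.3774
    outer loop
      vertex 0.000 8.000 0.000
      vertex 4.000 1.072 0.000
      vertex 8.000 8.000 17.000
    endloop
  endfacet
  facet normal 0.0000 -0.9261 0.3774
    outer loop
      vertex 4.000 1.072 0.000
      vertex 12.000 1.072 0.000
      vertex 8.000 8.000 17.000
    endloop
  endfacet
  facet normal 0.8020 -0.4630 0.3774
    outer loop
      vertex 12.000 1.072 0.000
      vertex 16.000 8.000 0.000
      vertex 8.000 8.000 17.000
    endloop
  endfacet
endsolid part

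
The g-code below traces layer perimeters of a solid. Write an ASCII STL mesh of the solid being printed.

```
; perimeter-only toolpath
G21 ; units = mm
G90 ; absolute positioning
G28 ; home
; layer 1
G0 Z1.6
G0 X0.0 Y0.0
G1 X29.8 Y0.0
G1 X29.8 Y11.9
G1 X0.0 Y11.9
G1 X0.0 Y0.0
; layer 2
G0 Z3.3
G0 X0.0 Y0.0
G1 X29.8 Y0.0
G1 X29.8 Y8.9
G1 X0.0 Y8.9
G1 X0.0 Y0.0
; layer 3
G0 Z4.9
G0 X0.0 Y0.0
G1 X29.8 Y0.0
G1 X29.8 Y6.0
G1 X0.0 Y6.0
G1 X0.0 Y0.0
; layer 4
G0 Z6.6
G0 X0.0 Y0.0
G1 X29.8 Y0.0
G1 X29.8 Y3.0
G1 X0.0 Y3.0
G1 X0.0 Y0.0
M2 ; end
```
solid part
  facet normal 0.0000 0.0000 -1.0000
    outer loop
      vertex 29.8 14.9 0.0
      vertex 29.8 0.0 0.0
      vertex 0.0 0.0 0.0
    endloop
  endfacet
  facet normal 0.0000 0.0000 -1.0000
    outer loop
      vertex 0.0 14.9 0.0
      vertex 29.8 14.9 0.0
      vertex 0.0 0.0 0.0
    endloop
  endfacet
  facet normal 0.0000 -1.0000 0.0000
    outer loop
      vertex 0.0 0.0 0.0
      vertex 29.8 0.0 0.0
      vertex 29.8 0.0 8.2
    endloop
  endfacet
  facet normal 0.0000 -1.0000 0.0000
    outer loop
      vertex 0.0 0.0 0.0
      vertex 29.8 0.0 8.2
      vertex 0.0 0.0 8.2
    endloop
  endfacet
  facet normal 0.0000 0.4821 0.8761
    outer loop
      vertex 0.0 0.0 8.2
      vertex 29.8 0.0 8.2
      vertex 29.8 14.9 0.0
    endloop
  endfacet
  facet normal 0.0000 0.4821 0.8761
    outer loop
      vertex 0.0 0.0 8.2
      vertex 29.8 14.9 0.0
      vertex 0.0 14.9 0.0
    endloop
  endfacet
  facet normal -1.0000 0.0000 0.0000
    outer loop
      vertex 0.0 0.0 8.2
      vertex 0.0 14.9 0.0
      vertex 0.0 0.0 0.0
    endloop
  endfacet
  facet normal 1.0000 0.0000 0.0000
    outer loop
      vertex 29.8 0.0 0.0
      vertex 29.8 14.9 0.0
      vertex 29.8 0.0 8.2
    endloop
  endfacet
endsolid part

The G0 Z moves step by Δz≈1.6 mm. The G1 loops shrink linearly with z, so the solid tapers from its base footprint up to z≈8.2. Closing with a flat bottom cap and the tapered top and triangulating gives 8 facets — a wedge (ramp): 29.8 × 14.9 mm base, rising to 8.2 mm along the y=0 edge and sloping linearly to z=0 at y=14.9.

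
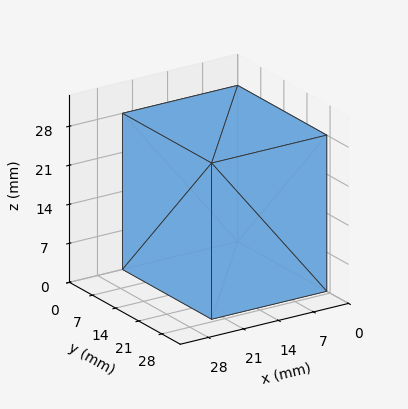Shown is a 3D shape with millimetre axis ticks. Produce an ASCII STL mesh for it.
Reading the render: the shape is a rectangular box, roughly 23 × 27 mm footprint and 28 mm tall (dimensions read to the nearest mm from the axis ticks). For the STL, each face is triangulated and given an outward normal.

solid part
  facet normal 0.0000 0.0000 -1.0000
    outer loop
      vertex 23.000 27.000 0.000
      vertex 23.000 0.000 0.000
      vertex 0.000 0.000 0.000
    endloop
  endfacet
  facet normal 0.0000 0.0000 -1.0000
    outer loop
      vertex 0.000 27.000 0.000
      vertex 23.000 27.000 0.000
      vertex 0.000 0.000 0.000
    endloop
  endfacet
  facet normal 0.0000 0.0000 1.0000
    outer loop
      vertex 0.000 0.000 28.000
      vertex 23.000 0.000 28.000
      vertex 23.000 27.000 28.000
    endloop
  endfacet
  facet normal 0.0000 0.0000 1.0000
    outer loop
      vertex 0.000 0.000 28.000
      vertex 23.000 27.000 28.000
      vertex 0.000 27.000 28.000
    endloop
  endfacet
  facet normal 0.0000 -1.0000 0.0000
    outer loop
      vertex 0.000 0.000 0.000
      vertex 23.000 0.000 0.000
      vertex 23.000 0.000 28.000
    endloop
  endfacet
  facet normal 0.0000 -1.0000 0.0000
    outer loop
      vertex 0.000 0.000 0.000
      vertex 23.000 0.000 28.000
      vertex 0.000 0.000 28.000
    endloop
  endfacet
  facet normal 0.0000 1.0000 0.0000
    outer loop
      vertex 23.000 27.000 28.000
      vertex 23.000 27.000 0.000
      vertex 0.000 27.000 0.000
    endloop
  endfacet
  facet normal 0.0000 1.0000 0.0000
    outer loop
      vertex 0.000 27.000 28.000
      vertex 23.000 27.000 28.000
      vertex 0.000 27.000 0.000
    endloop
  endfacet
  facet normal -1.0000 0.0000 0.0000
    outer loop
      vertex 0.000 27.000 28.000
      vertex 0.000 27.000 0.000
      vertex 0.000 0.000 0.000
    endloop
  endfacet
  facet normal -1.0000 0.0000 0.0000
    outer loop
      vertex 0.000 0.000 28.000
      vertex 0.000 27.000 28.000
      vertex 0.000 0.000 0.000
    endloop
  endfacet
  facet normal 1.0000 0.0000 0.0000
    outer loop
      vertex 23.000 0.000 0.000
      vertex 23.000 27.000 0.000
      vertex 23.000 27.000 28.000
    endloop
  endfacet
  facet normal 1.0000 0.0000 0.0000
    outer loop
      vertex 23.000 0.000 0.000
      vertex 23.000 27.000 28.000
      vertex 23.000 0.000 28.000
    endloop
  endfacet
endsolid part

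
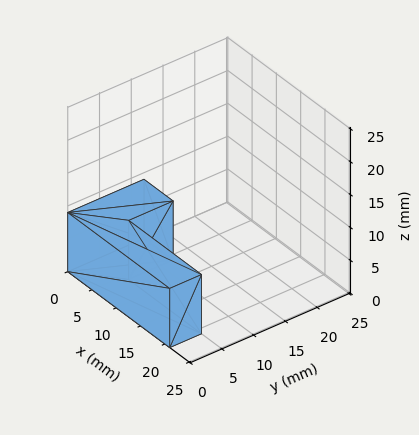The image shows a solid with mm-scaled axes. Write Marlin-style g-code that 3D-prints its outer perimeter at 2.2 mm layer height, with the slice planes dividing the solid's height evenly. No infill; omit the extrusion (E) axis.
Reading the render: the shape is an L-shaped prism: outer 21 × 12 mm, arm thicknesses ≈ 5 mm (horizontal) and 6 mm (vertical), extruded 9 mm in z (dimensions read to the nearest mm from the axis ticks). For the g-code, the solid's height is divided into equal slices at the stated Δz and each level perimeter traced with G1 moves after a G0 lift.

; perimeter-only toolpath
G21 ; units = mm
G90 ; absolute positioning
G28 ; home
; layer 1
G0 Z2.2
G0 X0.0 Y0.0
G1 X21.0 Y0.0
G1 X21.0 Y5.0
G1 X6.0 Y5.0
G1 X6.0 Y12.0
G1 X0.0 Y12.0
G1 X0.0 Y0.0
; layer 2
G0 Z4.5
G0 X0.0 Y0.0
G1 X21.0 Y0.0
G1 X21.0 Y5.0
G1 X6.0 Y5.0
G1 X6.0 Y12.0
G1 X0.0 Y12.0
G1 X0.0 Y0.0
; layer 3
G0 Z6.8
G0 X0.0 Y0.0
G1 X21.0 Y0.0
G1 X21.0 Y5.0
G1 X6.0 Y5.0
G1 X6.0 Y12.0
G1 X0.0 Y12.0
G1 X0.0 Y0.0
; layer 4
G0 Z9.0
G0 X0.0 Y0.0
G1 X21.0 Y0.0
G1 X21.0 Y5.0
G1 X6.0 Y5.0
G1 X6.0 Y12.0
G1 X0.0 Y12.0
G1 X0.0 Y0.0
M2 ; end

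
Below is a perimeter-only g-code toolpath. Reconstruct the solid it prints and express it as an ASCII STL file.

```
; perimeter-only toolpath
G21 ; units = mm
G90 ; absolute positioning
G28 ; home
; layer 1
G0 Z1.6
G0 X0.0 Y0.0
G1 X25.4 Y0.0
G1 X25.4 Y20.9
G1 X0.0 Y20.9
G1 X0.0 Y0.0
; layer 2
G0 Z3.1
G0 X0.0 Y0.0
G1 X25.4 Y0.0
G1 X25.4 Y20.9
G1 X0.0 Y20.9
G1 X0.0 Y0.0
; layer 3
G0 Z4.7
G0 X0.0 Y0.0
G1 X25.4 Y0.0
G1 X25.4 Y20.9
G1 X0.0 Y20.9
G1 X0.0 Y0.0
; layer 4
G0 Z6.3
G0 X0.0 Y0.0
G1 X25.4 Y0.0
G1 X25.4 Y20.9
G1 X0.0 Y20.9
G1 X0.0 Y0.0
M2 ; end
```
solid part
  facet normal 0.0000 0.0000 -1.0000
    outer loop
      vertex 25.4 20.9 0.0
      vertex 25.4 0.0 0.0
      vertex 0.0 0.0 0.0
    endloop
  endfacet
  facet normal 0.0000 0.0000 -1.0000
    outer loop
      vertex 0.0 20.9 0.0
      vertex 25.4 20.9 0.0
      vertex 0.0 0.0 0.0
    endloop
  endfacet
  facet normal 0.0000 0.0000 1.0000
    outer loop
      vertex 0.0 0.0 6.3
      vertex 25.4 0.0 6.3
      vertex 25.4 20.9 6.3
    endloop
  endfacet
  facet normal 0.0000 0.0000 1.0000
    outer loop
      vertex 0.0 0.0 6.3
      vertex 25.4 20.9 6.3
      vertex 0.0 20.9 6.3
    endloop
  endfacet
  facet normal 0.0000 -1.0000 0.0000
    outer loop
      vertex 0.0 0.0 0.0
      vertex 25.4 0.0 0.0
      vertex 25.4 0.0 6.3
    endloop
  endfacet
  facet normal 0.0000 -1.0000 0.0000
    outer loop
      vertex 0.0 0.0 0.0
      vertex 25.4 0.0 6.3
      vertex 0.0 0.0 6.3
    endloop
  endfacet
  facet normal 0.0000 1.0000 0.0000
    outer loop
      vertex 25.4 20.9 6.3
      vertex 25.4 20.9 0.0
      vertex 0.0 20.9 0.0
    endloop
  endfacet
  facet normal 0.0000 1.0000 0.0000
    outer loop
      vertex 0.0 20.9 6.3
      vertex 25.4 20.9 6.3
      vertex 0.0 20.9 0.0
    endloop
  endfacet
  facet normal -1.0000 0.0000 0.0000
    outer loop
      vertex 0.0 20.9 6.3
      vertex 0.0 20.9 0.0
      vertex 0.0 0.0 0.0
    endloop
  endfacet
  facet normal -1.0000 0.0000 0.0000
    outer loop
      vertex 0.0 0.0 6.3
      vertex 0.0 20.9 6.3
      vertex 0.0 0.0 0.0
    endloop
  endfacet
  facet normal 1.0000 0.0000 0.0000
    outer loop
      vertex 25.4 0.0 0.0
      vertex 25.4 20.9 0.0
      vertex 25.4 20.9 6.3
    endloop
  endfacet
  facet normal 1.0000 0.0000 0.0000
    outer loop
      vertex 25.4 0.0 0.0
      vertex 25.4 20.9 6.3
      vertex 25.4 0.0 6.3
    endloop
  endfacet
endsolid part

The G0 Z moves step by Δz≈1.6 mm. Every layer's G1 loop is the same polygon, so the solid is a straight extrusion of it from z=0 to z≈6.3. Closing with flat bottom and top caps and triangulating gives 12 facets — a rectangular box, roughly 25.4 × 20.9 mm footprint and 6.3 mm tall.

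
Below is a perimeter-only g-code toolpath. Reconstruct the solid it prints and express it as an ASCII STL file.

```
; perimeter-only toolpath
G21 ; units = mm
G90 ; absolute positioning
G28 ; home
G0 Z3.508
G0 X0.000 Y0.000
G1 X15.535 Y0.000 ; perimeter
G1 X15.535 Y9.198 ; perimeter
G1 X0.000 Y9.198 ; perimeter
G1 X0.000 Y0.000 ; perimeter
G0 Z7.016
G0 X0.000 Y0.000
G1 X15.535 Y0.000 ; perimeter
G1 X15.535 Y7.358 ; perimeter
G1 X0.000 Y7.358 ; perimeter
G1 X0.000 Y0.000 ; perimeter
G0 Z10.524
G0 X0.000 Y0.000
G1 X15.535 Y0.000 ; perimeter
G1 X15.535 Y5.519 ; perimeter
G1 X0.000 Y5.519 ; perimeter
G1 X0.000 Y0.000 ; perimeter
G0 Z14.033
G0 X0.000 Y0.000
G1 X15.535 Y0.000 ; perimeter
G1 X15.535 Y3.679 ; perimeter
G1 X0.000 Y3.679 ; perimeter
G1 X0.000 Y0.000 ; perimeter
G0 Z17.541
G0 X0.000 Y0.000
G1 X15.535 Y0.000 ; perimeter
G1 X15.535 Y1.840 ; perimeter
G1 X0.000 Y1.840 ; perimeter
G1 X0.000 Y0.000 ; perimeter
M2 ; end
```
solid part
  facet normal 0.0000 0.0000 -1.0000
    outer loop
      vertex 15.535 11.037 0.000
      vertex 15.535 0.000 0.000
      vertex 0.000 0.000 0.000
    endloop
  endfacet
  facet normal 0.0000 0.0000 -1.0000
    outer loop
      vertex 0.000 11.037 0.000
      vertex 15.535 11.037 0.000
      vertex 0.000 0.000 0.000
    endloop
  endfacet
  facet normal 0.0000 -1.0000 0.0000
    outer loop
      vertex 0.000 0.000 0.000
      vertex 15.535 0.000 0.000
      vertex 15.535 0.000 21.049
    endloop
  endfacet
  facet normal 0.0000 -1.0000 0.0000
    outer loop
      vertex 0.000 0.000 0.000
      vertex 15.535 0.000 21.049
      vertex 0.000 0.000 21.049
    endloop
  endfacet
  facet normal 0.0000 0.8856 0.4644
    outer loop
      vertex 0.000 0.000 21.049
      vertex 15.535 0.000 21.049
      vertex 15.535 11.037 0.000
    endloop
  endfacet
  facet normal 0.0000 0.8856 0.4644
    outer loop
      vertex 0.000 0.000 21.049
      vertex 15.535 11.037 0.000
      vertex 0.000 11.037 0.000
    endloop
  endfacet
  facet normal -1.0000 0.0000 0.0000
    outer loop
      vertex 0.000 0.000 21.049
      vertex 0.000 11.037 0.000
      vertex 0.000 0.000 0.000
    endloop
  endfacet
  facet normal 1.0000 0.0000 0.0000
    outer loop
      vertex 15.535 0.000 0.000
      vertex 15.535 11.037 0.000
      vertex 15.535 0.000 21.049
    endloop
  endfacet
endsolid part

The G0 Z moves step by Δz≈3.508 mm. The G1 loops shrink linearly with z, so the solid tapers from its base footprint up to z≈21. Closing with a flat bottom cap and the tapered top and triangulating gives 8 facets — a wedge (ramp): 15.5 × 11 mm base, rising to 21 mm along the y=0 edge and sloping linearly to z=0 at y=11.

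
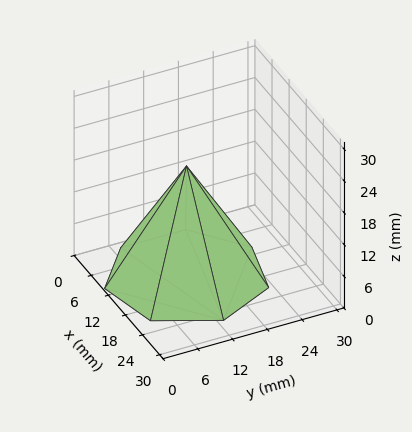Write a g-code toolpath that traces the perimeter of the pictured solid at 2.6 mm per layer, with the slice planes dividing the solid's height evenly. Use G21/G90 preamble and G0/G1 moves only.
Reading the render: the shape is a regular 7-sided pyramid, base circumscribed radius ≈ 13 mm, apex at z ≈ 21 mm (dimensions read to the nearest mm from the axis ticks). For the g-code, the solid's height is divided into equal slices at the stated Δz and each level perimeter traced with G1 moves after a G0 lift.

; perimeter-only toolpath
G21 ; units = mm
G90 ; absolute positioning
G28 ; home
; layer 1
G0 Z2.6
G0 X24.4 Y13.0
G1 X20.1 Y21.9
G1 X10.5 Y24.1
G1 X2.8 Y17.9
G1 X2.8 Y8.1
G1 X10.5 Y1.9
G1 X20.1 Y4.1
G1 X24.4 Y13.0
; layer 2
G0 Z5.2
G0 X22.8 Y13.0
G1 X19.1 Y20.6
G1 X10.8 Y22.5
G1 X4.2 Y17.2
G1 X4.2 Y8.8
G1 X10.8 Y3.5
G1 X19.1 Y5.3
G1 X22.8 Y13.0
; layer 3
G0 Z7.9
G0 X21.1 Y13.0
G1 X18.1 Y19.4
G1 X11.2 Y20.9
G1 X5.7 Y16.5
G1 X5.7 Y9.5
G1 X11.2 Y5.1
G1 X18.1 Y6.6
G1 X21.1 Y13.0
; layer 4
G0 Z10.5
G0 X19.5 Y13.0
G1 X17.1 Y18.1
G1 X11.6 Y19.4
G1 X7.2 Y15.8
G1 X7.2 Y10.2
G1 X11.6 Y6.7
G1 X17.1 Y7.9
G1 X19.5 Y13.0
; layer 5
G0 Z13.1
G0 X17.9 Y13.0
G1 X16.0 Y16.8
G1 X11.9 Y17.8
G1 X8.6 Y15.1
G1 X8.6 Y10.9
G1 X11.9 Y8.2
G1 X16.0 Y9.2
G1 X17.9 Y13.0
; layer 6
G0 Z15.8
G0 X16.2 Y13.0
G1 X15.0 Y15.6
G1 X12.3 Y16.2
G1 X10.1 Y14.4
G1 X10.1 Y11.6
G1 X12.3 Y9.8
G1 X15.0 Y10.4
G1 X16.2 Y13.0
; layer 7
G0 Z18.4
G0 X14.6 Y13.0
G1 X14.0 Y14.3
G1 X12.6 Y14.6
G1 X11.5 Y13.7
G1 X11.5 Y12.3
G1 X12.6 Y11.4
G1 X14.0 Y11.7
G1 X14.6 Y13.0
M2 ; end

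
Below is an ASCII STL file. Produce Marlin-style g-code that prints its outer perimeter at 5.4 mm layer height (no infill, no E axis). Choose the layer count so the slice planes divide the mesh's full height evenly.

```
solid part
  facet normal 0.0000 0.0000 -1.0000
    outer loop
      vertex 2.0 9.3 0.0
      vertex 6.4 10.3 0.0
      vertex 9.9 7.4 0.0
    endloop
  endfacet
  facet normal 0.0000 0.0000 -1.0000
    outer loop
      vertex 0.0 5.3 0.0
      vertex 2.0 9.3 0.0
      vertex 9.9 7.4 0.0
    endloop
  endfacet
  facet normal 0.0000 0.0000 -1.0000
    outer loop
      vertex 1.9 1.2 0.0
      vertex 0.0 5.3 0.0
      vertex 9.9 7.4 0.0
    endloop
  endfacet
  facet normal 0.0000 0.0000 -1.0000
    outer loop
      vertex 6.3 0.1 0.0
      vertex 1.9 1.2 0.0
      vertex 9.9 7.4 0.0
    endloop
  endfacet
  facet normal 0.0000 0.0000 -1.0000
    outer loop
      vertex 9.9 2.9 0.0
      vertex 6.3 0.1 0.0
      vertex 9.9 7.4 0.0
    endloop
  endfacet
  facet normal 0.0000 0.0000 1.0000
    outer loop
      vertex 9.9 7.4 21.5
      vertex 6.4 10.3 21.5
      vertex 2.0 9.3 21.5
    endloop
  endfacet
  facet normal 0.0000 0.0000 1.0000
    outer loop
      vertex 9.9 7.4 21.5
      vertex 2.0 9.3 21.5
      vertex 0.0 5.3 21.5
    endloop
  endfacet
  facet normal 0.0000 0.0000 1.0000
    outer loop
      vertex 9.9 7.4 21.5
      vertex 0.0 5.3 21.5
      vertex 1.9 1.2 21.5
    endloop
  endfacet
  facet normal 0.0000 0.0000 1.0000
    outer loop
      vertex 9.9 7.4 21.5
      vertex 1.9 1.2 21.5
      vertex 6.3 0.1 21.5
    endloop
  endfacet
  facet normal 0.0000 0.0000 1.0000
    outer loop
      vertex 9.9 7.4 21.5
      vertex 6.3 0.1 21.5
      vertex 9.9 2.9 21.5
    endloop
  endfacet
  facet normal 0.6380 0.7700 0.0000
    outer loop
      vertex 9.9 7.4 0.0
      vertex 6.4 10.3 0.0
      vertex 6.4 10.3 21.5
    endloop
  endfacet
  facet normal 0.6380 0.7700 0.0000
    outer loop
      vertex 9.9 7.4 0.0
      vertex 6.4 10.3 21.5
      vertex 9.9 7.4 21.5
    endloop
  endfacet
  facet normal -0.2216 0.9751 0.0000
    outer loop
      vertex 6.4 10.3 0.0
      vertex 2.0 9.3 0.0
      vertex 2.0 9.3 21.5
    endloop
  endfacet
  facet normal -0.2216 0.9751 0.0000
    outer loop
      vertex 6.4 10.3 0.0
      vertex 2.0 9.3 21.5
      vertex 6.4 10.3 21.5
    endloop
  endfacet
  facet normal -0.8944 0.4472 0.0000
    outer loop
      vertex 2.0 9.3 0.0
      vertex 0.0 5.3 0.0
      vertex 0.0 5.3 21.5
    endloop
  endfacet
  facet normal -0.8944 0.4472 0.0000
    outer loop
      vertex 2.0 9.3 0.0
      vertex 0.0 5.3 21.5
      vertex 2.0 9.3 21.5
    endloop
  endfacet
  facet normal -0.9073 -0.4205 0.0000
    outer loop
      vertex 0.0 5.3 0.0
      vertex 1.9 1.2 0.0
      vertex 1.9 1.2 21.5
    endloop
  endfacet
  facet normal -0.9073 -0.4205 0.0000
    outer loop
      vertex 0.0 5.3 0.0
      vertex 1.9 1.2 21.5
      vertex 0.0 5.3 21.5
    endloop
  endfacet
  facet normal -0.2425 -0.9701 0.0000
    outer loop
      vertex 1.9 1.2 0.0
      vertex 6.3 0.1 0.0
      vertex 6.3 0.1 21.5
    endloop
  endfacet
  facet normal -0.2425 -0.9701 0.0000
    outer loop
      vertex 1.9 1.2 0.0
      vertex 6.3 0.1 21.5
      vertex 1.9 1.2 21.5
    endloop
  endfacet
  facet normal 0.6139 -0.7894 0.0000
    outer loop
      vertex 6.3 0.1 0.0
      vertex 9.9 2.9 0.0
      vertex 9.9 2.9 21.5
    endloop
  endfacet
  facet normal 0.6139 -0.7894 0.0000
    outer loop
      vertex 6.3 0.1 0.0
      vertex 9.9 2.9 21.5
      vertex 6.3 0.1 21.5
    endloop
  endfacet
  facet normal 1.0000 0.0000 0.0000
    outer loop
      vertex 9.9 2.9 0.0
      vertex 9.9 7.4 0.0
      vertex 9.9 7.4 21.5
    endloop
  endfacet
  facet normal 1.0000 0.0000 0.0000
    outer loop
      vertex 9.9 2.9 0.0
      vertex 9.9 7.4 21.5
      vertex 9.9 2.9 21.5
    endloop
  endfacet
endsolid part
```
; perimeter-only toolpath
G21 ; units = mm
G90 ; absolute positioning
G28 ; home
; layer 1
G0 Z5.4
G0 X9.9 Y7.4
G1 X6.4 Y10.3
G1 X2.0 Y9.3
G1 X0.0 Y5.3
G1 X1.9 Y1.2
G1 X6.3 Y0.1
G1 X9.9 Y2.9
G1 X9.9 Y7.4
; layer 2
G0 Z10.8
G0 X9.9 Y7.4
G1 X6.4 Y10.3
G1 X2.0 Y9.3
G1 X0.0 Y5.3
G1 X1.9 Y1.2
G1 X6.3 Y0.1
G1 X9.9 Y2.9
G1 X9.9 Y7.4
; layer 3
G0 Z16.1
G0 X9.9 Y7.4
G1 X6.4 Y10.3
G1 X2.0 Y9.3
G1 X0.0 Y5.3
G1 X1.9 Y1.2
G1 X6.3 Y0.1
G1 X9.9 Y2.9
G1 X9.9 Y7.4
; layer 4
G0 Z21.5
G0 X9.9 Y7.4
G1 X6.4 Y10.3
G1 X2.0 Y9.3
G1 X0.0 Y5.3
G1 X1.9 Y1.2
G1 X6.3 Y0.1
G1 X9.9 Y2.9
G1 X9.9 Y7.4
M2 ; end

The solid is a regular 7-sided prism (a cylinder approximated with 7 flat sides), circumscribed radius ≈ 5.2 mm, height ≈ 21.5 mm. Slicing at Δz = 5.4 mm — 4 equal slices spanning the solid's height, so layer i sits at z = i·h/4 — gives 4 non-empty perimeters. Each is a 7-segment closed polygon; G0 lifts to the layer z and rapids to the start vertex, then G1 traces the edges.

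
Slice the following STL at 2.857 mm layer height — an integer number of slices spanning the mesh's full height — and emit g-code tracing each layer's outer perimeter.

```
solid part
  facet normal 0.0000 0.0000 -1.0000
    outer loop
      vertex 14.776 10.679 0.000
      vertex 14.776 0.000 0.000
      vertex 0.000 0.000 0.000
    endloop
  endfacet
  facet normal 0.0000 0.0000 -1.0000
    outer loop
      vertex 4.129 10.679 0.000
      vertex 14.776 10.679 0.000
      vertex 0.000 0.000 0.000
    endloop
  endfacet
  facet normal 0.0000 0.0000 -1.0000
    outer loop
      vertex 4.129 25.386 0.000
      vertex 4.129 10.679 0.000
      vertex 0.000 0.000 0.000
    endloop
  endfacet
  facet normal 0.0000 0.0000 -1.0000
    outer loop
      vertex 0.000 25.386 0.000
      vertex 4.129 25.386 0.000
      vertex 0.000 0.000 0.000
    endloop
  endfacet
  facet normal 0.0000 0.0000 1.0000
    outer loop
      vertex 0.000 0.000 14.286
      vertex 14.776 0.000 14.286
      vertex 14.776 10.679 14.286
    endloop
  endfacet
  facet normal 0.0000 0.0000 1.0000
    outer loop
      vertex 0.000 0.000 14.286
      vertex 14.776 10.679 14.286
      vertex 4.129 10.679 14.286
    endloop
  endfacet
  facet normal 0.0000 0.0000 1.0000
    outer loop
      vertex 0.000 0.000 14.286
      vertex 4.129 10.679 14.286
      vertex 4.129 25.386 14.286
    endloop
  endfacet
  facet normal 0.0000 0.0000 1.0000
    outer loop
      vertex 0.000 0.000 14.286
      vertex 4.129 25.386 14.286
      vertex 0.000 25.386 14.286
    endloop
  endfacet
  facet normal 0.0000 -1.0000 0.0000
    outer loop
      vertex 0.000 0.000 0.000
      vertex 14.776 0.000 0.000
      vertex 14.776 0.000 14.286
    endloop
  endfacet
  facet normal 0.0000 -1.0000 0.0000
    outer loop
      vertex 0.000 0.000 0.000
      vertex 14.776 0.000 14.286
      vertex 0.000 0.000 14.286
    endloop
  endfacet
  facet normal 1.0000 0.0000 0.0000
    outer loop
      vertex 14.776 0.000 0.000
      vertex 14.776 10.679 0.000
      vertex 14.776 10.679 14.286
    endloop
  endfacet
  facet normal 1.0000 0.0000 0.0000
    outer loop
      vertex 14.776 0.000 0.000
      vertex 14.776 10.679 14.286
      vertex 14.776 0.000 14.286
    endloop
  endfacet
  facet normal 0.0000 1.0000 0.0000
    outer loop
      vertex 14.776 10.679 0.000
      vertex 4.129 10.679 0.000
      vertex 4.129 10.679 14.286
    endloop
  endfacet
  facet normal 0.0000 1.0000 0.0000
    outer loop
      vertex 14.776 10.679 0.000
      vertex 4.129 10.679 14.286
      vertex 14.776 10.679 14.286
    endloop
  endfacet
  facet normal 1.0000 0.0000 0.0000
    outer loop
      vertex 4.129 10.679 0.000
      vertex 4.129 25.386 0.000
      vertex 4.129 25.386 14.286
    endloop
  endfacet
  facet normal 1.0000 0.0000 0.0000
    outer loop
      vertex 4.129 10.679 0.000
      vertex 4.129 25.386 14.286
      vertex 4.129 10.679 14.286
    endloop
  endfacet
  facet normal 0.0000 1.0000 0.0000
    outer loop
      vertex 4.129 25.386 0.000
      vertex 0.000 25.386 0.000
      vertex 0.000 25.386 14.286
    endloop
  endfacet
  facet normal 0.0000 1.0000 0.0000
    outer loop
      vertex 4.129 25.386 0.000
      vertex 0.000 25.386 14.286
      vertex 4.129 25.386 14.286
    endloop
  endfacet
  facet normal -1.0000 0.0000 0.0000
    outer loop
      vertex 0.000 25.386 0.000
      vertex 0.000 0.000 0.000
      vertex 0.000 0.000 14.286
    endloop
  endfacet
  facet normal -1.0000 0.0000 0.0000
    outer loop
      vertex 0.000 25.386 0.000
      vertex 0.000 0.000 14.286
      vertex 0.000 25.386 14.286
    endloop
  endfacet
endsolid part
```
; perimeter-only toolpath
G21 ; units = mm
G90 ; absolute positioning
G28 ; home
; layer 1
G0 Z2.857
G0 X0.000 Y0.000
G1 X14.776 Y0.000
G1 X14.776 Y10.679
G1 X4.129 Y10.679
G1 X4.129 Y25.386
G1 X0.000 Y25.386
G1 X0.000 Y0.000
; layer 2
G0 Z5.714
G0 X0.000 Y0.000
G1 X14.776 Y0.000
G1 X14.776 Y10.679
G1 X4.129 Y10.679
G1 X4.129 Y25.386
G1 X0.000 Y25.386
G1 X0.000 Y0.000
; layer 3
G0 Z8.572
G0 X0.000 Y0.000
G1 X14.776 Y0.000
G1 X14.776 Y10.679
G1 X4.129 Y10.679
G1 X4.129 Y25.386
G1 X0.000 Y25.386
G1 X0.000 Y0.000
; layer 4
G0 Z11.429
G0 X0.000 Y0.000
G1 X14.776 Y0.000
G1 X14.776 Y10.679
G1 X4.129 Y10.679
G1 X4.129 Y25.386
G1 X0.000 Y25.386
G1 X0.000 Y0.000
; layer 5
G0 Z14.286
G0 X0.000 Y0.000
G1 X14.776 Y0.000
G1 X14.776 Y10.679
G1 X4.129 Y10.679
G1 X4.129 Y25.386
G1 X0.000 Y25.386
G1 X0.000 Y0.000
M2 ; end

The solid is an L-shaped prism: outer 14.8 × 25.4 mm, arm thicknesses ≈ 10.7 mm (horizontal) and 4.13 mm (vertical), extruded 14.3 mm in z. Slicing at Δz = 2.857 mm — 5 equal slices spanning the solid's height, so layer i sits at z = i·h/5 — gives 5 non-empty perimeters. Each is a 6-segment closed polygon; G0 lifts to the layer z and rapids to the start vertex, then G1 traces the edges.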